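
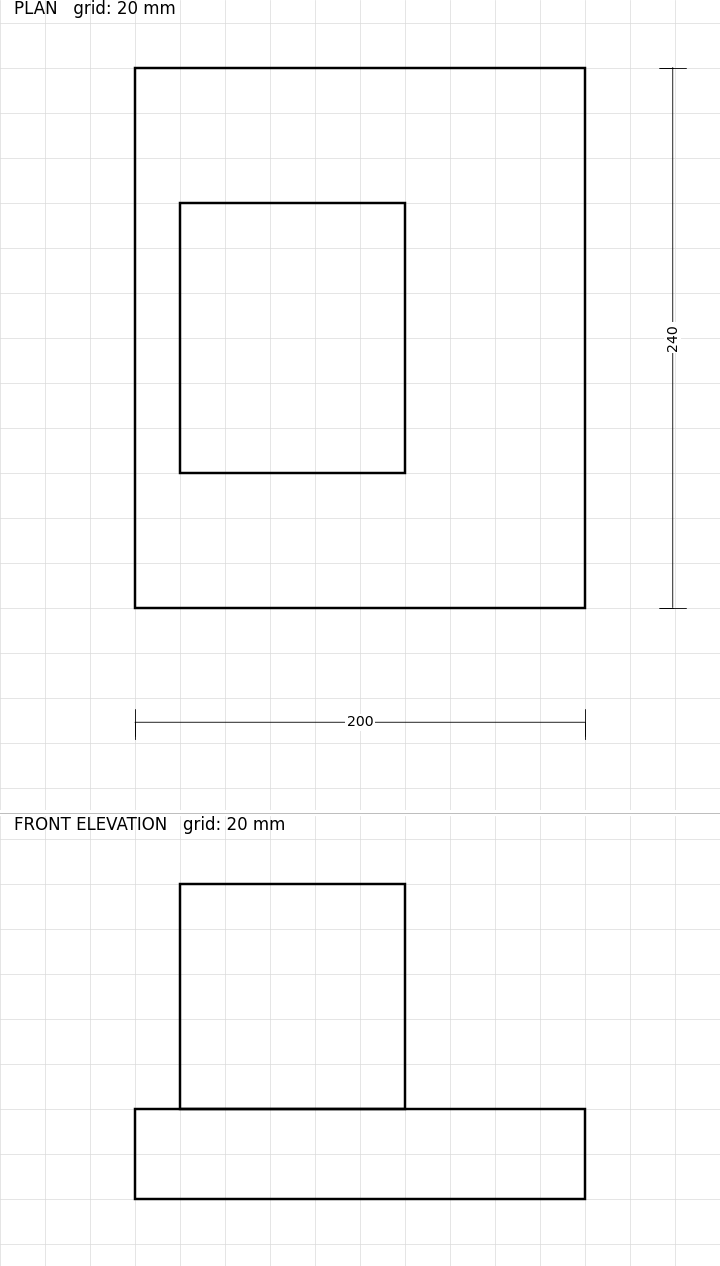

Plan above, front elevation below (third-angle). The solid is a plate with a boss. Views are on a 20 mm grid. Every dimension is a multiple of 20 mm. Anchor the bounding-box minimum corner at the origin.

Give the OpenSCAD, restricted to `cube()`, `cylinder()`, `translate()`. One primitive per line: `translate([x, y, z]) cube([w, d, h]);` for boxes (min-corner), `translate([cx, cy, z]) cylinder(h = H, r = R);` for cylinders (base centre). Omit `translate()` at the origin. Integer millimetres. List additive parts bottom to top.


cube([200, 240, 40]);
translate([20, 60, 40]) cube([100, 120, 100]);


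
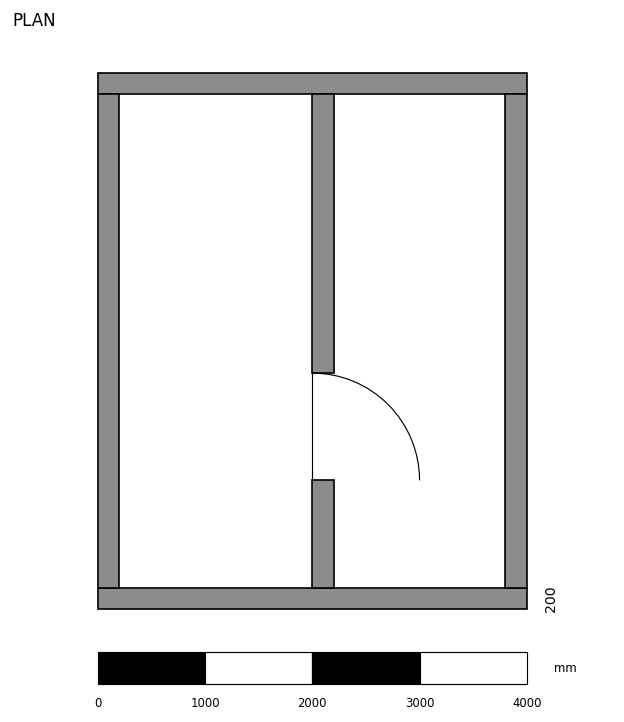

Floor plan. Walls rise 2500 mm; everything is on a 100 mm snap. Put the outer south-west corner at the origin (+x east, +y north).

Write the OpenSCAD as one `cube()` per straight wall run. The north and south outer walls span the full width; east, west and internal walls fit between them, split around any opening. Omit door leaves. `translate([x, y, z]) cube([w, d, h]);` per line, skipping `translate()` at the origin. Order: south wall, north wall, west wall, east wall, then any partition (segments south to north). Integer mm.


cube([4000, 200, 2500]);
translate([0, 4800, 0]) cube([4000, 200, 2500]);
translate([0, 200, 0]) cube([200, 4600, 2500]);
translate([3800, 200, 0]) cube([200, 4600, 2500]);
translate([2000, 200, 0]) cube([200, 1000, 2500]);
translate([2000, 2200, 0]) cube([200, 2600, 2500]);


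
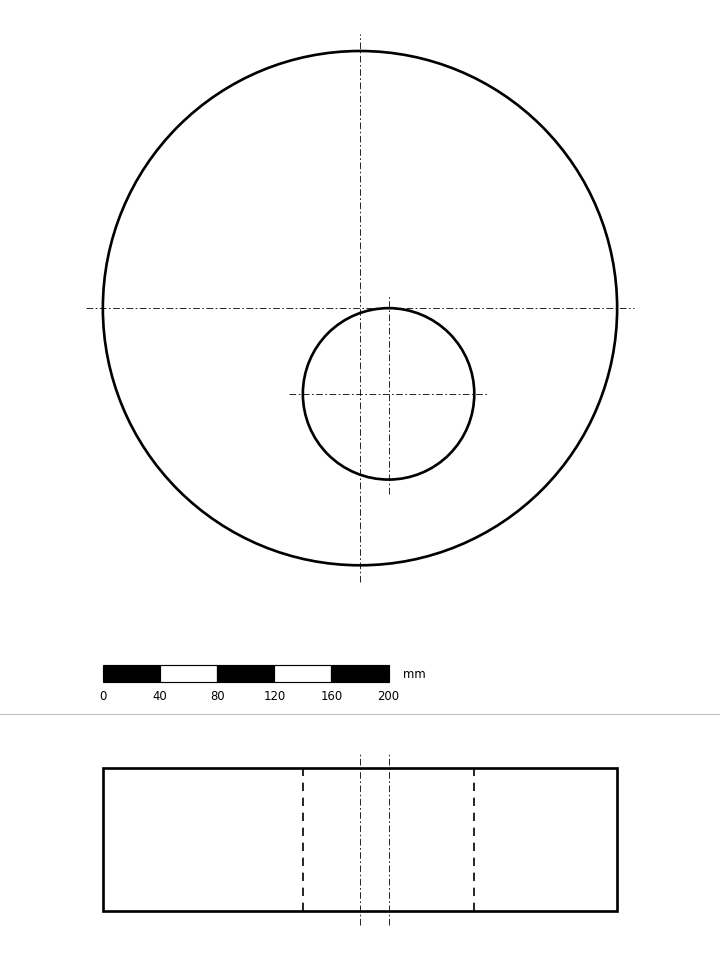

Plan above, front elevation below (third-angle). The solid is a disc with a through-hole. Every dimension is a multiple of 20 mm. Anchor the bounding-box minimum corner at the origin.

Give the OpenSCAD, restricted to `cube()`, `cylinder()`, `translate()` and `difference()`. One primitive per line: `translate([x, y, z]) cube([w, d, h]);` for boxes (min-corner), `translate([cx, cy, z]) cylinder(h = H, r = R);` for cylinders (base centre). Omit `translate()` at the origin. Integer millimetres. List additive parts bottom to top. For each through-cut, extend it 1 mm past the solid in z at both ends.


difference() {
  translate([180, 180, 0]) cylinder(h = 100, r = 180);
  translate([200, 120, -1]) cylinder(h = 102, r = 60);
}


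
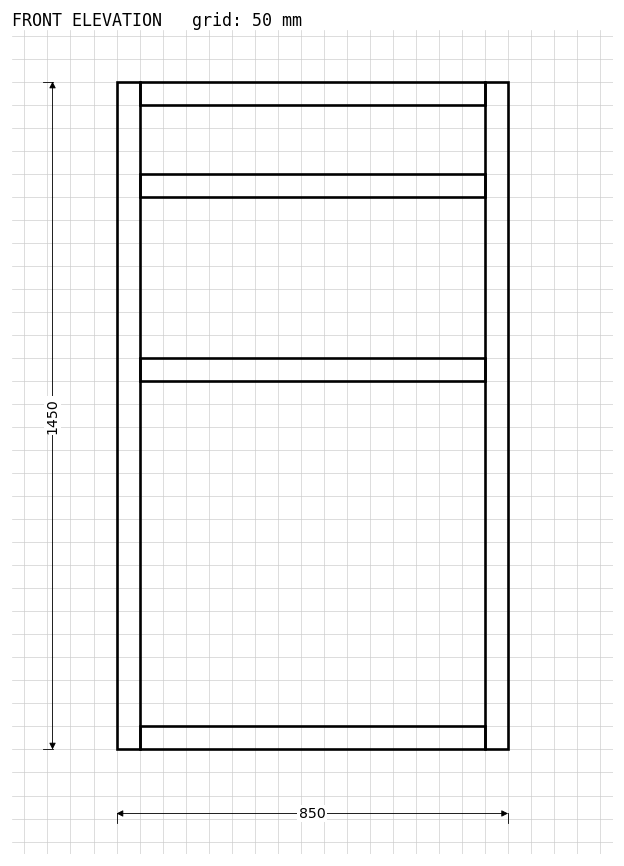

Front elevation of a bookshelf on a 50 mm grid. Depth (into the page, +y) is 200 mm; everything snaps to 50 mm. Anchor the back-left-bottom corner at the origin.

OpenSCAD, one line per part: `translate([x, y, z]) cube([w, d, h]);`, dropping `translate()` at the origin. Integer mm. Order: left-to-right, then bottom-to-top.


cube([50, 200, 1450]);
translate([50, 0, 0]) cube([750, 200, 50]);
translate([50, 0, 800]) cube([750, 200, 50]);
translate([50, 0, 1200]) cube([750, 200, 50]);
translate([50, 0, 1400]) cube([750, 200, 50]);
translate([800, 0, 0]) cube([50, 200, 1450]);


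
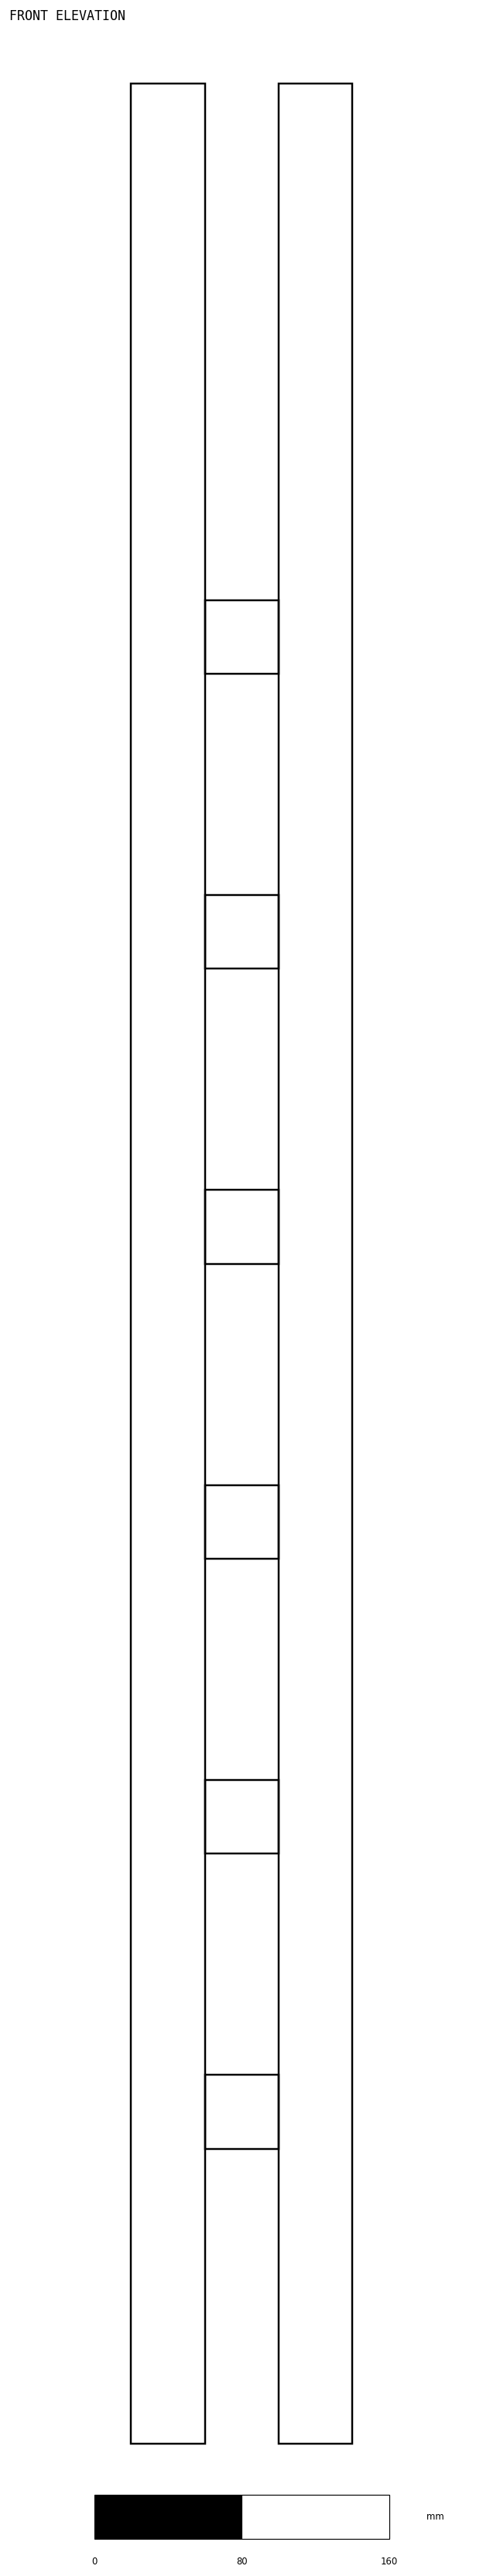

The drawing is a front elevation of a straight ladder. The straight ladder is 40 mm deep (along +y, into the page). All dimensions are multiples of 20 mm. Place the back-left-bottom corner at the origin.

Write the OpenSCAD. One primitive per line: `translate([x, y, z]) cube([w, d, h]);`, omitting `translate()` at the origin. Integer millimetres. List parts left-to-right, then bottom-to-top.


cube([40, 40, 1280]);
translate([40, 0, 160]) cube([40, 40, 40]);
translate([40, 0, 320]) cube([40, 40, 40]);
translate([40, 0, 480]) cube([40, 40, 40]);
translate([40, 0, 640]) cube([40, 40, 40]);
translate([40, 0, 800]) cube([40, 40, 40]);
translate([40, 0, 960]) cube([40, 40, 40]);
translate([80, 0, 0]) cube([40, 40, 1280]);


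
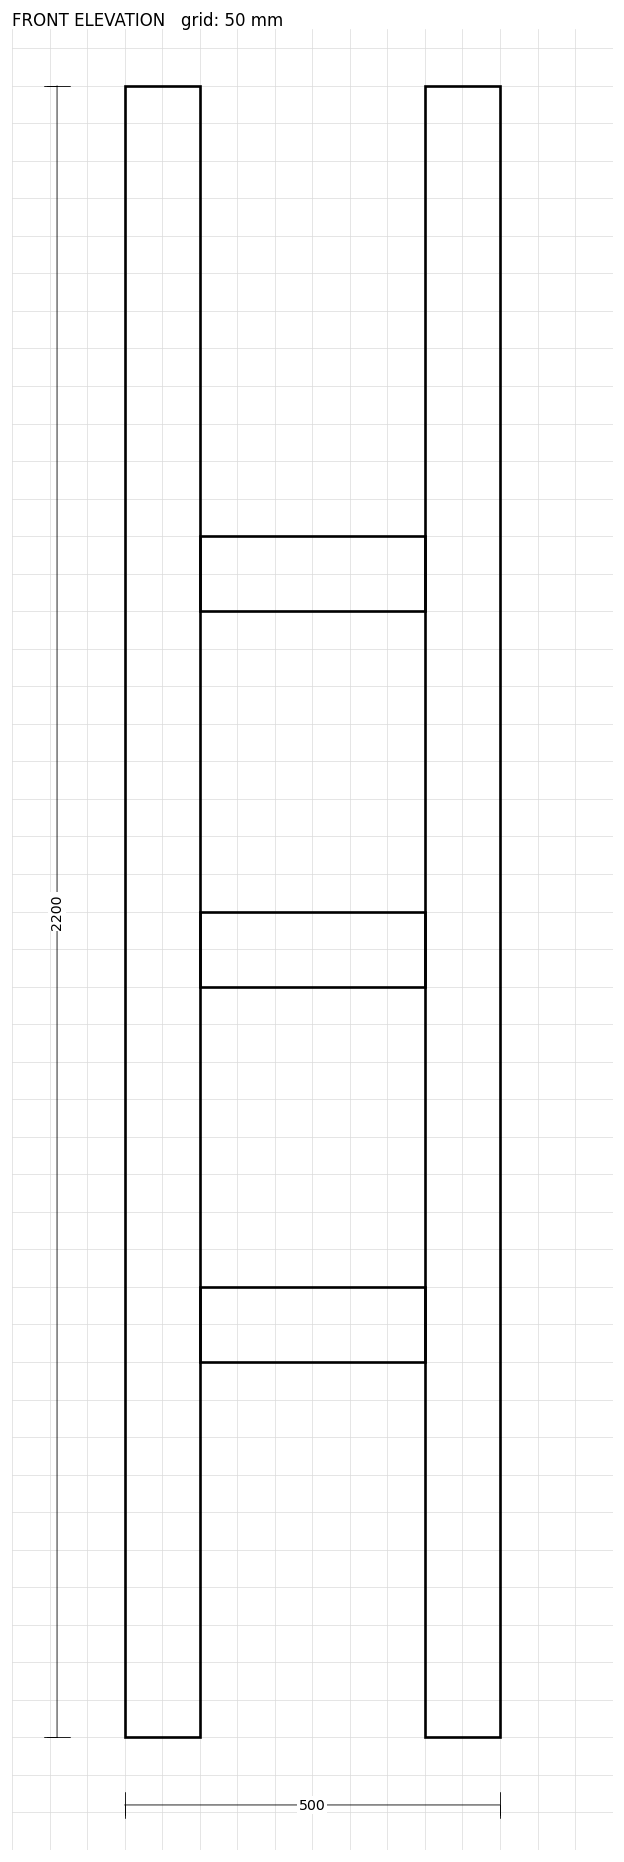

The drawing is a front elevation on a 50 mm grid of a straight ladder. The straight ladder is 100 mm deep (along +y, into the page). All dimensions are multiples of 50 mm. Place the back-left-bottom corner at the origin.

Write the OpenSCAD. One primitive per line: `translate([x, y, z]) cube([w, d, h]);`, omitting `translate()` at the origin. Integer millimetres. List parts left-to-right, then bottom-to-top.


cube([100, 100, 2200]);
translate([100, 0, 500]) cube([300, 100, 100]);
translate([100, 0, 1000]) cube([300, 100, 100]);
translate([100, 0, 1500]) cube([300, 100, 100]);
translate([400, 0, 0]) cube([100, 100, 2200]);


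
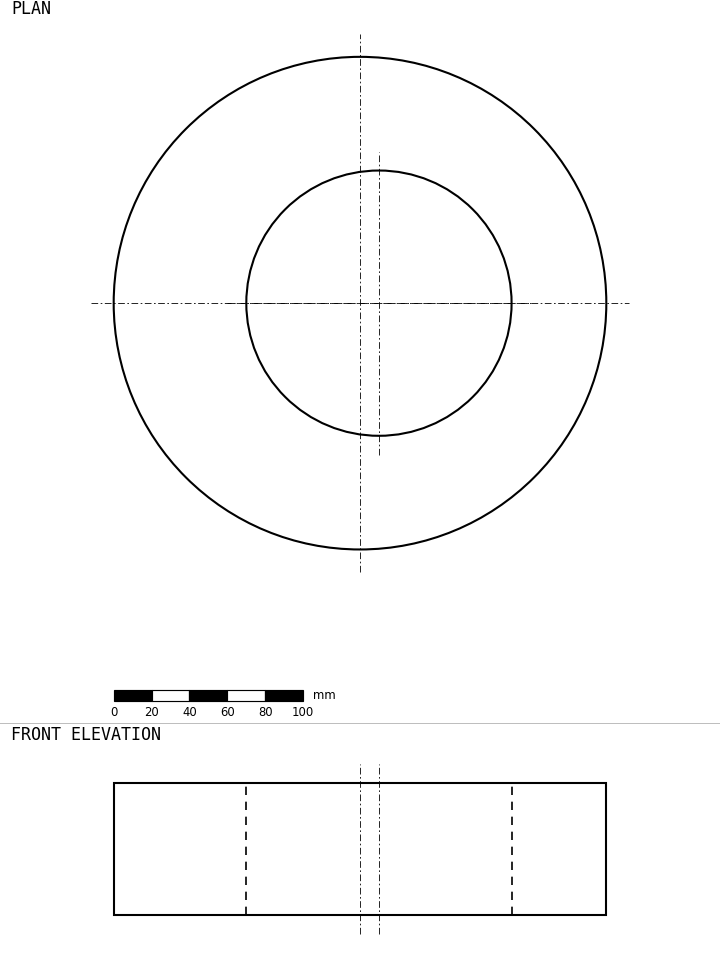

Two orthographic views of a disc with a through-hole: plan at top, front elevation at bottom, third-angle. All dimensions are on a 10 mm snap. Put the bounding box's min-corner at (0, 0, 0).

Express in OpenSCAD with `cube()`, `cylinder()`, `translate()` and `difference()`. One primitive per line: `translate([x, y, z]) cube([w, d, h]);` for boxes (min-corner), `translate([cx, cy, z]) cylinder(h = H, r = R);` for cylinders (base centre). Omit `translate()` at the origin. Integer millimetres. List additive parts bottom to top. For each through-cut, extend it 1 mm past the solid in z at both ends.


difference() {
  translate([130, 130, 0]) cylinder(h = 70, r = 130);
  translate([140, 130, -1]) cylinder(h = 72, r = 70);
}


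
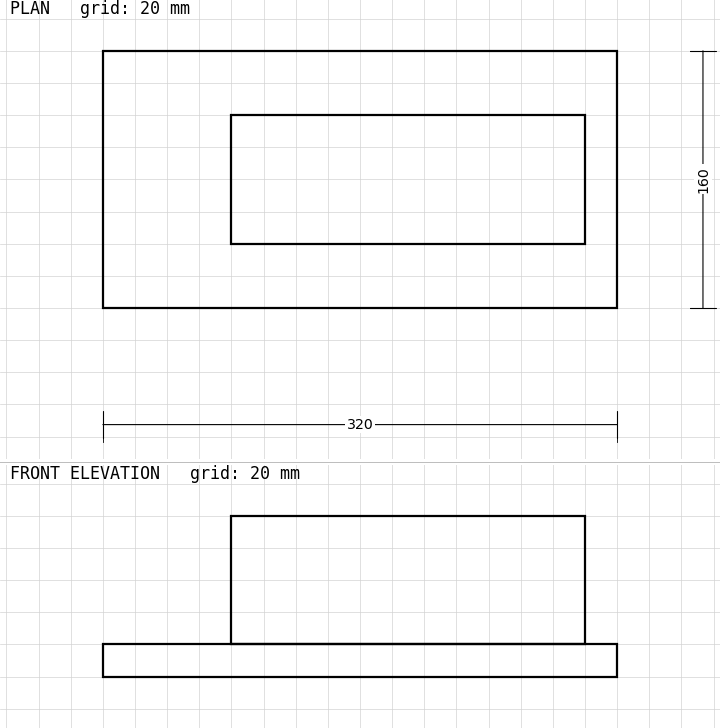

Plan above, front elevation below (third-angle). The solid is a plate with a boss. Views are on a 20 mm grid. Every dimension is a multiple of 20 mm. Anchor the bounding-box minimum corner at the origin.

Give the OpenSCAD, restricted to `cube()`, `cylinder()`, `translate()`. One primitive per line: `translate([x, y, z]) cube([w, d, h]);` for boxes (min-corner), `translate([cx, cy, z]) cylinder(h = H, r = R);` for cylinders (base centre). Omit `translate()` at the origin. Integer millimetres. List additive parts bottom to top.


cube([320, 160, 20]);
translate([80, 40, 20]) cube([220, 80, 80]);


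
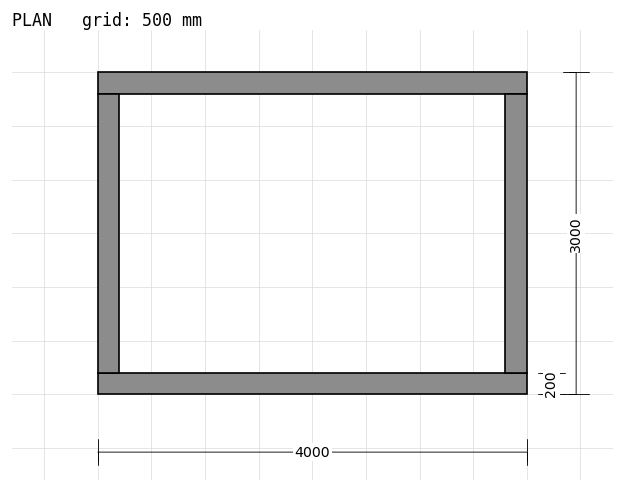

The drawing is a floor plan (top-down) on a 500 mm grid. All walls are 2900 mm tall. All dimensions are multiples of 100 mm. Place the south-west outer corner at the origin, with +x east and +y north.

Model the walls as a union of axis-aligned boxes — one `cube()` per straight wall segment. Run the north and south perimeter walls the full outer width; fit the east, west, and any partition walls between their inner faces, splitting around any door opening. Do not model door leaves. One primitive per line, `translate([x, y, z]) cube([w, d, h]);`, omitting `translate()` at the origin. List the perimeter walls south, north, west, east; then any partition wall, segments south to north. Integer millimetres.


cube([4000, 200, 2900]);
translate([0, 2800, 0]) cube([4000, 200, 2900]);
translate([0, 200, 0]) cube([200, 2600, 2900]);
translate([3800, 200, 0]) cube([200, 2600, 2900]);


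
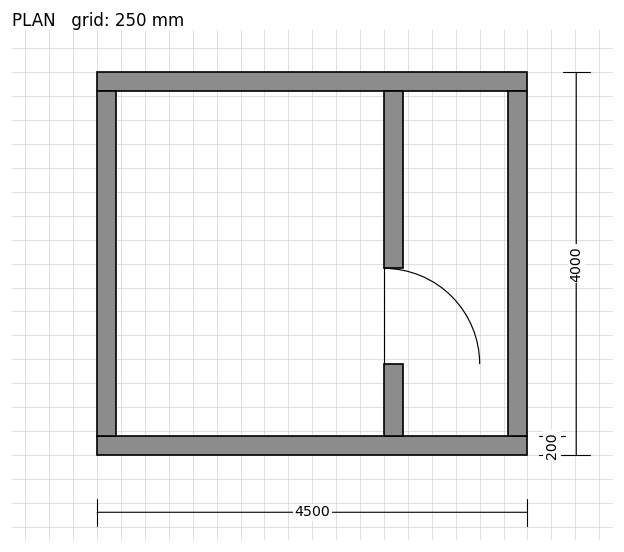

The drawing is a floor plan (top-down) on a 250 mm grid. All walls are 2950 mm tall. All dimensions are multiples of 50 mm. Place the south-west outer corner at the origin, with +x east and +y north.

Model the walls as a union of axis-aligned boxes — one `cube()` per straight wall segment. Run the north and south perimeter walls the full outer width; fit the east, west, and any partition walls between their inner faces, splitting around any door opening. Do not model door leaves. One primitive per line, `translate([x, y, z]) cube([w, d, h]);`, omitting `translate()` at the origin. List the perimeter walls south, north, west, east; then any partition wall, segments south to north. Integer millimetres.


cube([4500, 200, 2950]);
translate([0, 3800, 0]) cube([4500, 200, 2950]);
translate([0, 200, 0]) cube([200, 3600, 2950]);
translate([4300, 200, 0]) cube([200, 3600, 2950]);
translate([3000, 200, 0]) cube([200, 750, 2950]);
translate([3000, 1950, 0]) cube([200, 1850, 2950]);


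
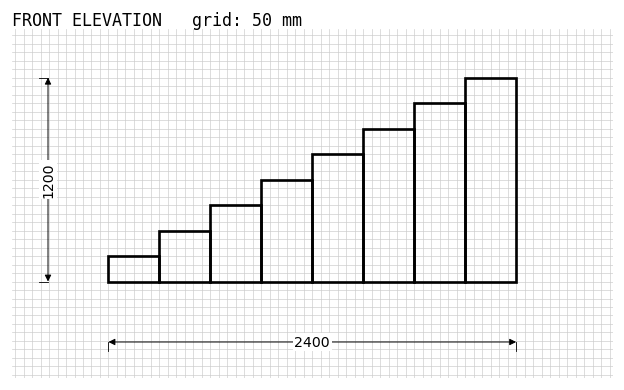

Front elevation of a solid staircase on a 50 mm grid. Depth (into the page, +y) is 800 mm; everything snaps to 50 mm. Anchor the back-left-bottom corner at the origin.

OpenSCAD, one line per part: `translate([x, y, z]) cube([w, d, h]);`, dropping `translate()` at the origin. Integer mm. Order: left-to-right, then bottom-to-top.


cube([300, 800, 150]);
translate([300, 0, 0]) cube([300, 800, 300]);
translate([600, 0, 0]) cube([300, 800, 450]);
translate([900, 0, 0]) cube([300, 800, 600]);
translate([1200, 0, 0]) cube([300, 800, 750]);
translate([1500, 0, 0]) cube([300, 800, 900]);
translate([1800, 0, 0]) cube([300, 800, 1050]);
translate([2100, 0, 0]) cube([300, 800, 1200]);


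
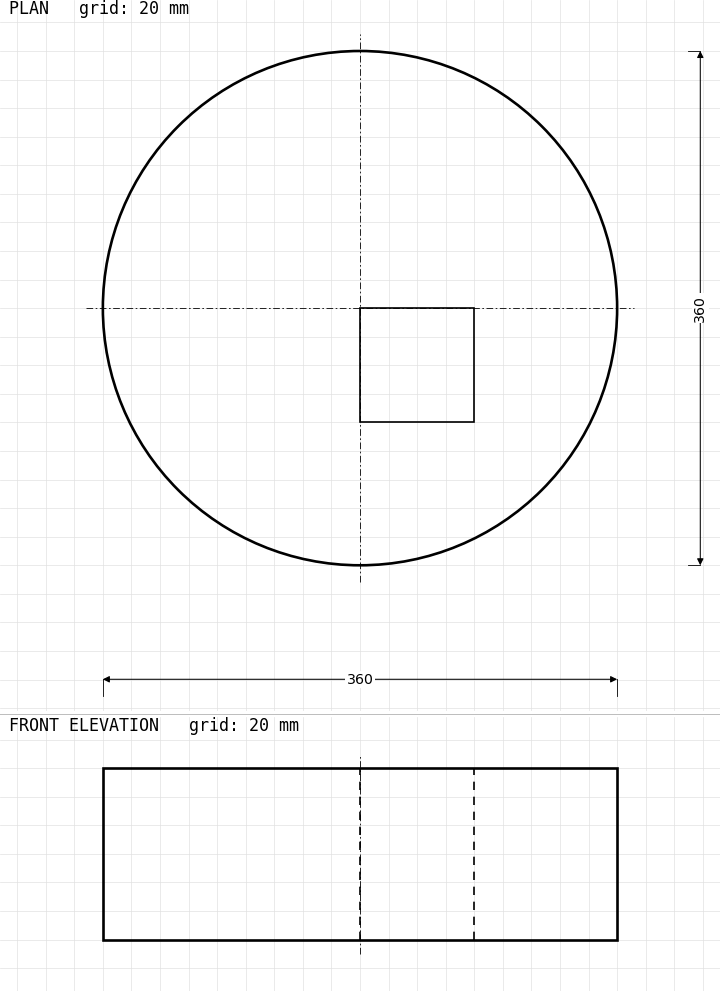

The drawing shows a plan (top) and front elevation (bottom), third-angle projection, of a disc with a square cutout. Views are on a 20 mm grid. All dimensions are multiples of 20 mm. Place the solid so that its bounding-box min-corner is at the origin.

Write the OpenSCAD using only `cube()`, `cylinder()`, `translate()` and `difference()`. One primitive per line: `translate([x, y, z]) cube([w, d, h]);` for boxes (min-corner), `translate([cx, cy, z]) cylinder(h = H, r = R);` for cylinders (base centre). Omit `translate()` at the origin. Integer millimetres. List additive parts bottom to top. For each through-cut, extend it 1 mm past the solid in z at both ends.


difference() {
  translate([180, 180, 0]) cylinder(h = 120, r = 180);
  translate([180, 100, -1]) cube([80, 80, 122]);
}


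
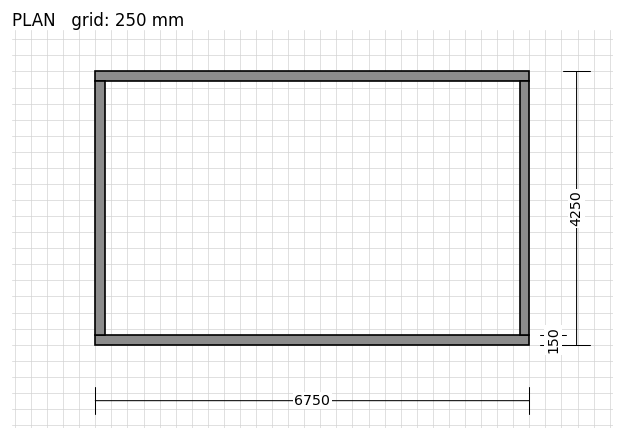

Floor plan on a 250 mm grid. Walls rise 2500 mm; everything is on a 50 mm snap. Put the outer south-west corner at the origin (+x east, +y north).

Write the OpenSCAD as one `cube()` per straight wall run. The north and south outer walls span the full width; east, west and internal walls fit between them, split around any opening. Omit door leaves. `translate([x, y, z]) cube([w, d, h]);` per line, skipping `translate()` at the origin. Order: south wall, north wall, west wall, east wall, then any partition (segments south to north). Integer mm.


cube([6750, 150, 2500]);
translate([0, 4100, 0]) cube([6750, 150, 2500]);
translate([0, 150, 0]) cube([150, 3950, 2500]);
translate([6600, 150, 0]) cube([150, 3950, 2500]);


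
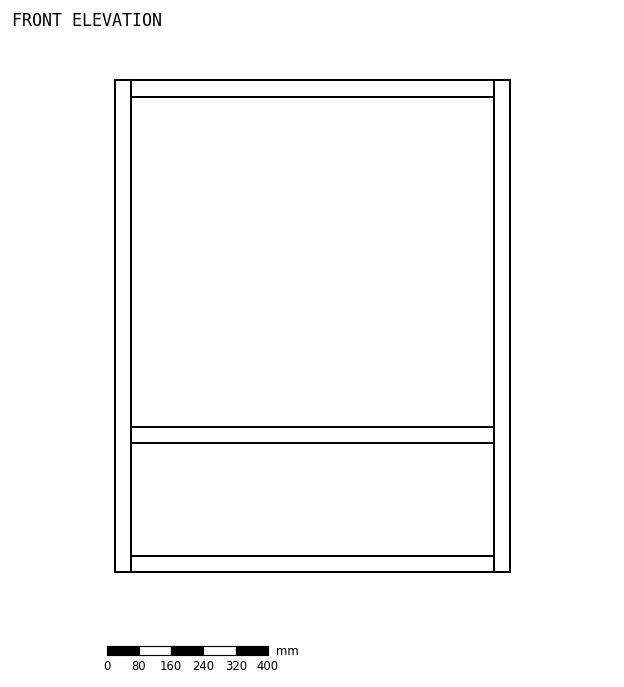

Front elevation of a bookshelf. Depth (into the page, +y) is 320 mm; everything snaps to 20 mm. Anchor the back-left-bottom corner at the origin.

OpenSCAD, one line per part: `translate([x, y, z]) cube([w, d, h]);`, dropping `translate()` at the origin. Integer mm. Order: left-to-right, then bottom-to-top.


cube([40, 320, 1220]);
translate([40, 0, 0]) cube([900, 320, 40]);
translate([40, 0, 320]) cube([900, 320, 40]);
translate([40, 0, 1180]) cube([900, 320, 40]);
translate([940, 0, 0]) cube([40, 320, 1220]);


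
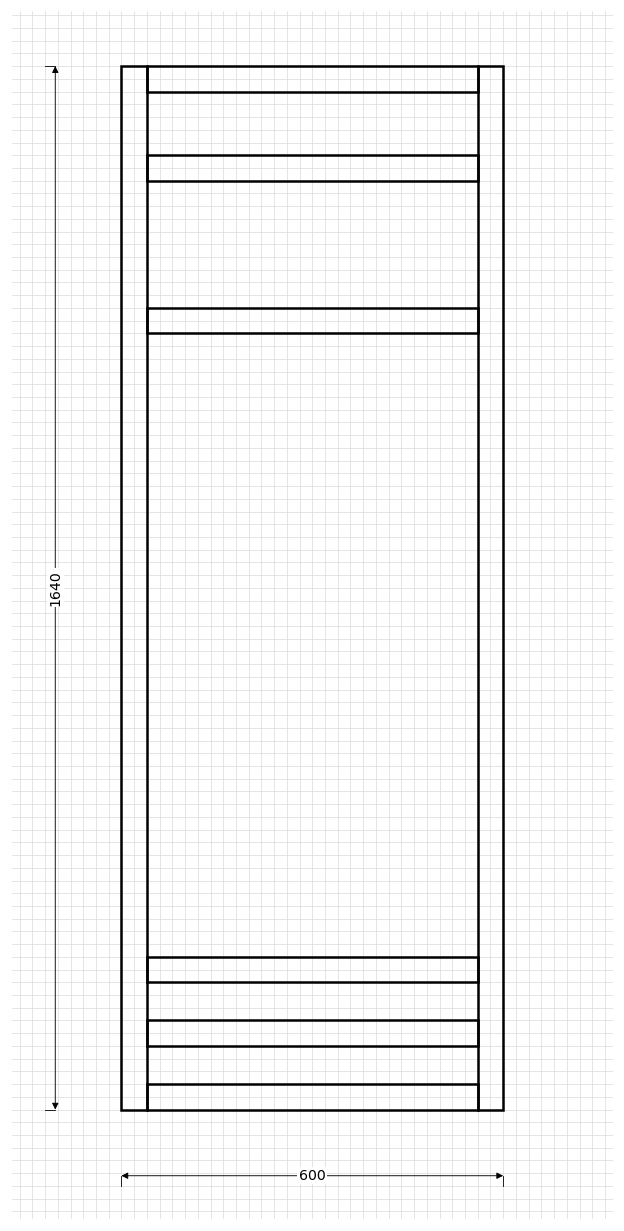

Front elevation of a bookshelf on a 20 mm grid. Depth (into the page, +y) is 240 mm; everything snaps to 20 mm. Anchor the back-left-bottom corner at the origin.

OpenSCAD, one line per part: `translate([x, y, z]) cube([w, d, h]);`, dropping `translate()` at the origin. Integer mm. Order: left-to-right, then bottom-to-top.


cube([40, 240, 1640]);
translate([40, 0, 0]) cube([520, 240, 40]);
translate([40, 0, 100]) cube([520, 240, 40]);
translate([40, 0, 200]) cube([520, 240, 40]);
translate([40, 0, 1220]) cube([520, 240, 40]);
translate([40, 0, 1460]) cube([520, 240, 40]);
translate([40, 0, 1600]) cube([520, 240, 40]);
translate([560, 0, 0]) cube([40, 240, 1640]);


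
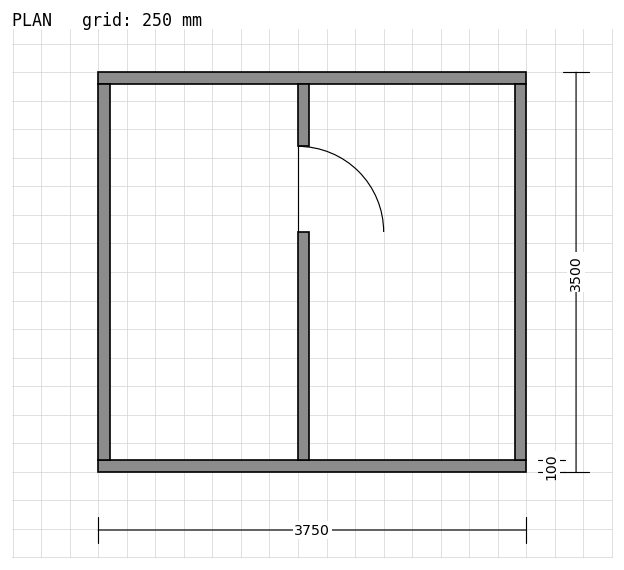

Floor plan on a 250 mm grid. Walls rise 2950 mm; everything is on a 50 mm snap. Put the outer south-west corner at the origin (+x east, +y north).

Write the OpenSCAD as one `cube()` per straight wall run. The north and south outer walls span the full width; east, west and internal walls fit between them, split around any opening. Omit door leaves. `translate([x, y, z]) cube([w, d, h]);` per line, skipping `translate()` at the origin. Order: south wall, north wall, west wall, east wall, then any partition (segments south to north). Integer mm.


cube([3750, 100, 2950]);
translate([0, 3400, 0]) cube([3750, 100, 2950]);
translate([0, 100, 0]) cube([100, 3300, 2950]);
translate([3650, 100, 0]) cube([100, 3300, 2950]);
translate([1750, 100, 0]) cube([100, 2000, 2950]);
translate([1750, 2850, 0]) cube([100, 550, 2950]);


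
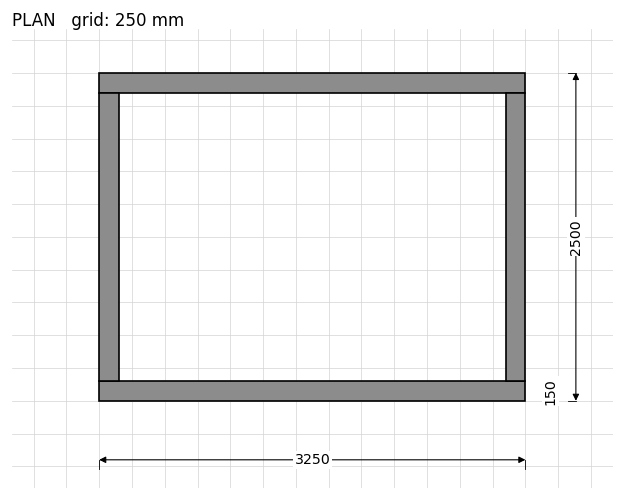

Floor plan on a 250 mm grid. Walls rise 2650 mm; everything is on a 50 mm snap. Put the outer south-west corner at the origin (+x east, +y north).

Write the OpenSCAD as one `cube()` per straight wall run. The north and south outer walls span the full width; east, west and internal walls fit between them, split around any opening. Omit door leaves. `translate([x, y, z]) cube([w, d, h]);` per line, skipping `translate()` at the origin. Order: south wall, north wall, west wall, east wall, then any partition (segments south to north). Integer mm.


cube([3250, 150, 2650]);
translate([0, 2350, 0]) cube([3250, 150, 2650]);
translate([0, 150, 0]) cube([150, 2200, 2650]);
translate([3100, 150, 0]) cube([150, 2200, 2650]);


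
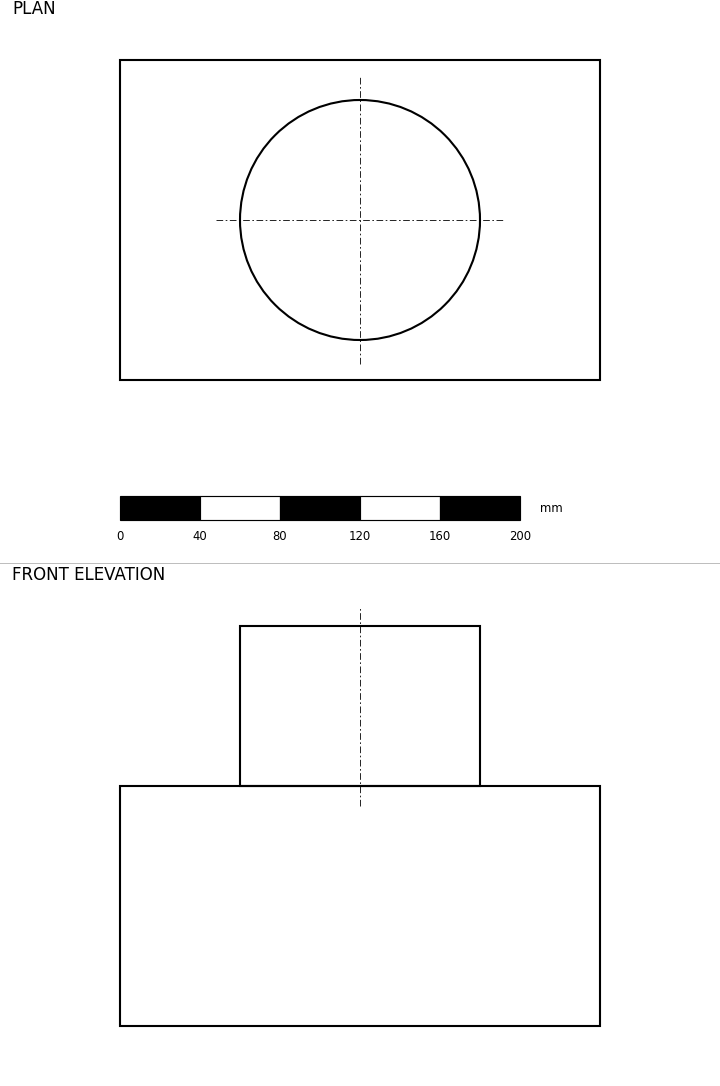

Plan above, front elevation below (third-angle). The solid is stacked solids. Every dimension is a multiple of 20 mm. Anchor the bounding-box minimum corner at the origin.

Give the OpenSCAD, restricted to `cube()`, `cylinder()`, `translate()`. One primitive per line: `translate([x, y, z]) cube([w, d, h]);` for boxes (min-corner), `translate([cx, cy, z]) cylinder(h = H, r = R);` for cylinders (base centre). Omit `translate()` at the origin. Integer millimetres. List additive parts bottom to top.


cube([240, 160, 120]);
translate([120, 80, 120]) cylinder(h = 80, r = 60);


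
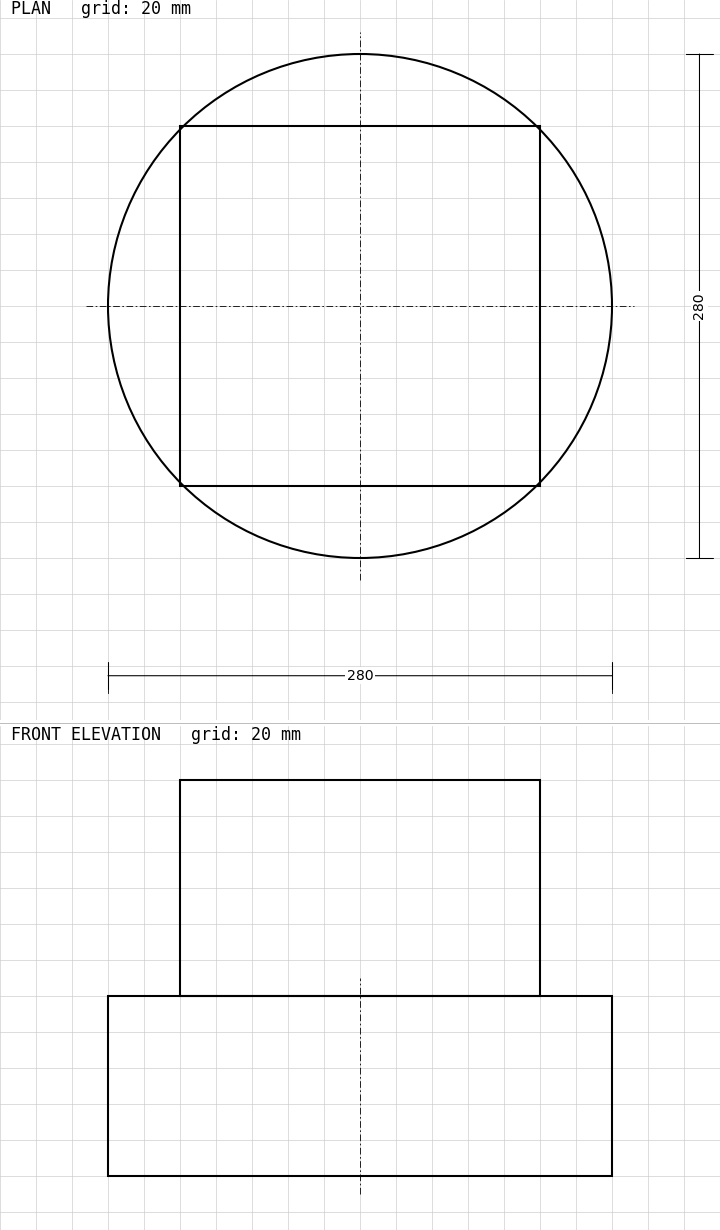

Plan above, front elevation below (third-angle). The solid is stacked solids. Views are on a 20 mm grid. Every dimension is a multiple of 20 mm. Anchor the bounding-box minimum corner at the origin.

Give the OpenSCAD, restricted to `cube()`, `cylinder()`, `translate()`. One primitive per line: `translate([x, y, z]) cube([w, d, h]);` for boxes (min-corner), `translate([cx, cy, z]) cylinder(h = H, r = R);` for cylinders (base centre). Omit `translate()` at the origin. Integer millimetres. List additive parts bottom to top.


translate([140, 140, 0]) cylinder(h = 100, r = 140);
translate([40, 40, 100]) cube([200, 200, 120]);


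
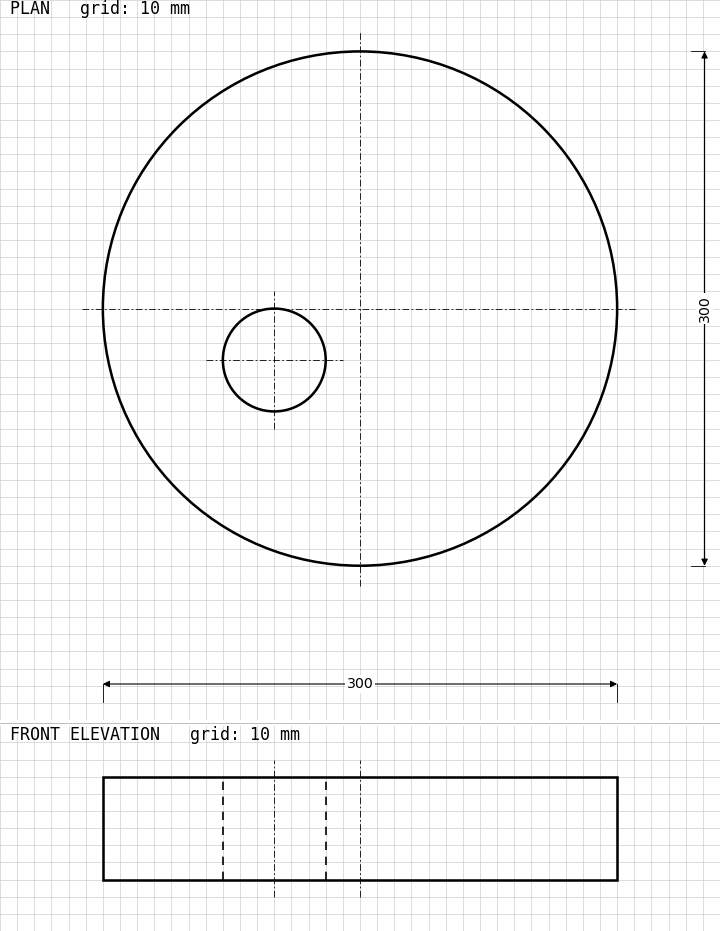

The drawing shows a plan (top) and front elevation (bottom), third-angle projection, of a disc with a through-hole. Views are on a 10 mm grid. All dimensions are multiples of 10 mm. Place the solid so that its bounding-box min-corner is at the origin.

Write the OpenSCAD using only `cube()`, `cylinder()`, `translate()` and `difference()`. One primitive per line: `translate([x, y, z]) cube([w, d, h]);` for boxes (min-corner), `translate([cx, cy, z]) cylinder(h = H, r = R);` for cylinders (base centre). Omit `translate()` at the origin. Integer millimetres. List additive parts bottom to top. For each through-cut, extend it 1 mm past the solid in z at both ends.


difference() {
  translate([150, 150, 0]) cylinder(h = 60, r = 150);
  translate([100, 120, -1]) cylinder(h = 62, r = 30);
}


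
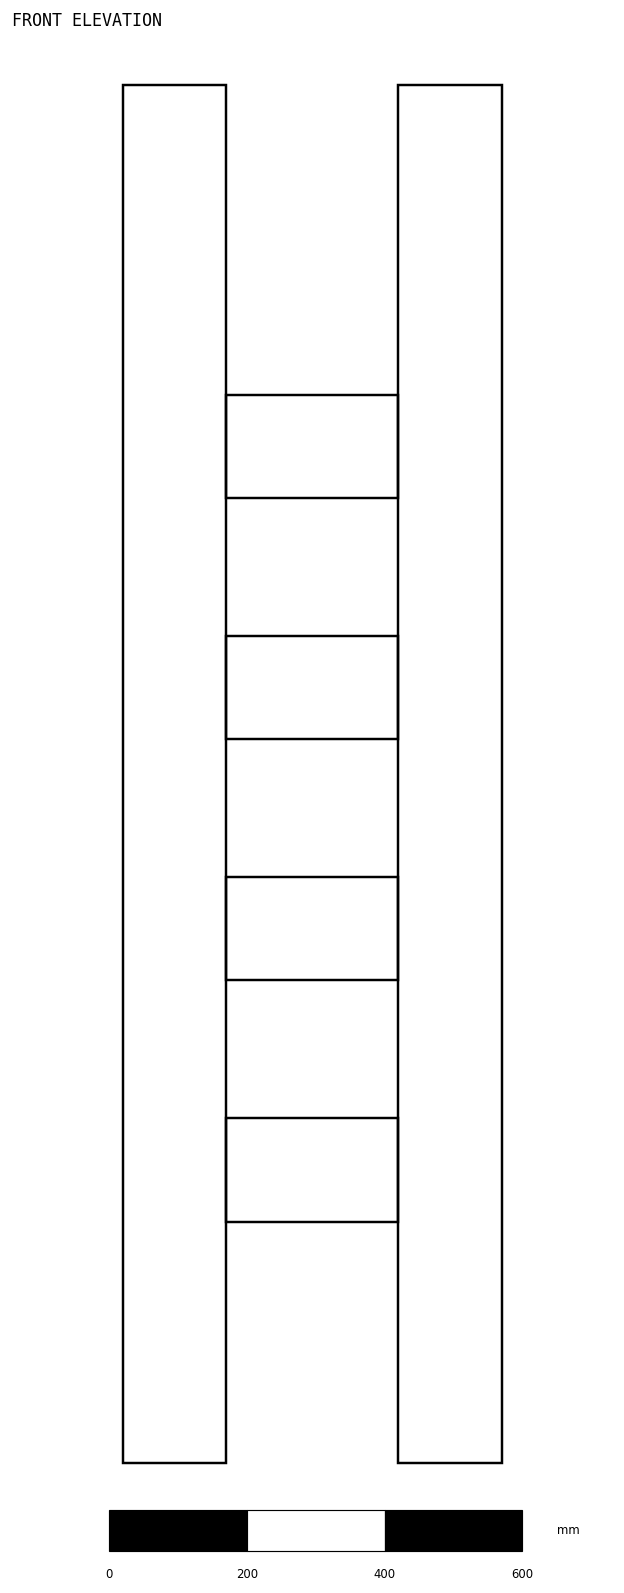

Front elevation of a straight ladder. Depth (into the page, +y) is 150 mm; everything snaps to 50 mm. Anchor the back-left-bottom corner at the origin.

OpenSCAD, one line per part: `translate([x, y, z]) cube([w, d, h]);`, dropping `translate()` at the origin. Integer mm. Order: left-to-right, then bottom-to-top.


cube([150, 150, 2000]);
translate([150, 0, 350]) cube([250, 150, 150]);
translate([150, 0, 700]) cube([250, 150, 150]);
translate([150, 0, 1050]) cube([250, 150, 150]);
translate([150, 0, 1400]) cube([250, 150, 150]);
translate([400, 0, 0]) cube([150, 150, 2000]);


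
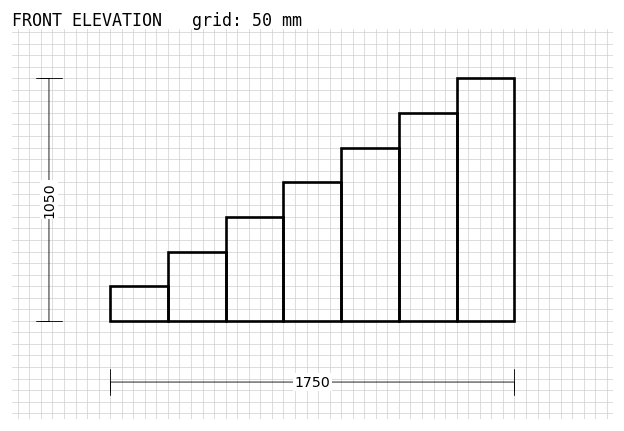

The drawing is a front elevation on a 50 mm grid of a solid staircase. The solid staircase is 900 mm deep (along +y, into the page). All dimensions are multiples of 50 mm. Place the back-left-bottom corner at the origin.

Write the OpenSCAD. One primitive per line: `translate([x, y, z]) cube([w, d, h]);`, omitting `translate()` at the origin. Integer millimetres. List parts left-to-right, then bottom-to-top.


cube([250, 900, 150]);
translate([250, 0, 0]) cube([250, 900, 300]);
translate([500, 0, 0]) cube([250, 900, 450]);
translate([750, 0, 0]) cube([250, 900, 600]);
translate([1000, 0, 0]) cube([250, 900, 750]);
translate([1250, 0, 0]) cube([250, 900, 900]);
translate([1500, 0, 0]) cube([250, 900, 1050]);


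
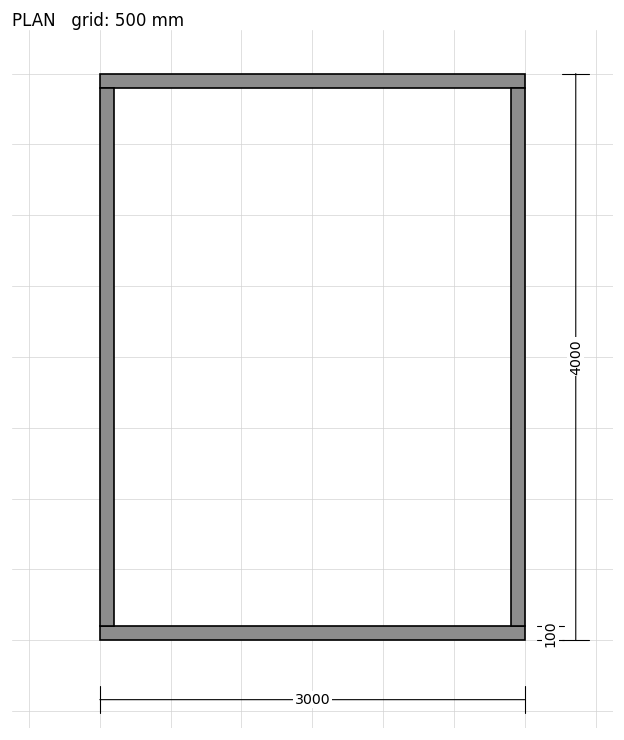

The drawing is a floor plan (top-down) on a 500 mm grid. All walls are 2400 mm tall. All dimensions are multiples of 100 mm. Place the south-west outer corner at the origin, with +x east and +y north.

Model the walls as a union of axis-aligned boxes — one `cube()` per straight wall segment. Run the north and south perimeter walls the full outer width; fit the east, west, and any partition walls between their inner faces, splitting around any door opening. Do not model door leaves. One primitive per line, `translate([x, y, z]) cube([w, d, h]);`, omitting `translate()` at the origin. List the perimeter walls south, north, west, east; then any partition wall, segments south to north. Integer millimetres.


cube([3000, 100, 2400]);
translate([0, 3900, 0]) cube([3000, 100, 2400]);
translate([0, 100, 0]) cube([100, 3800, 2400]);
translate([2900, 100, 0]) cube([100, 3800, 2400]);


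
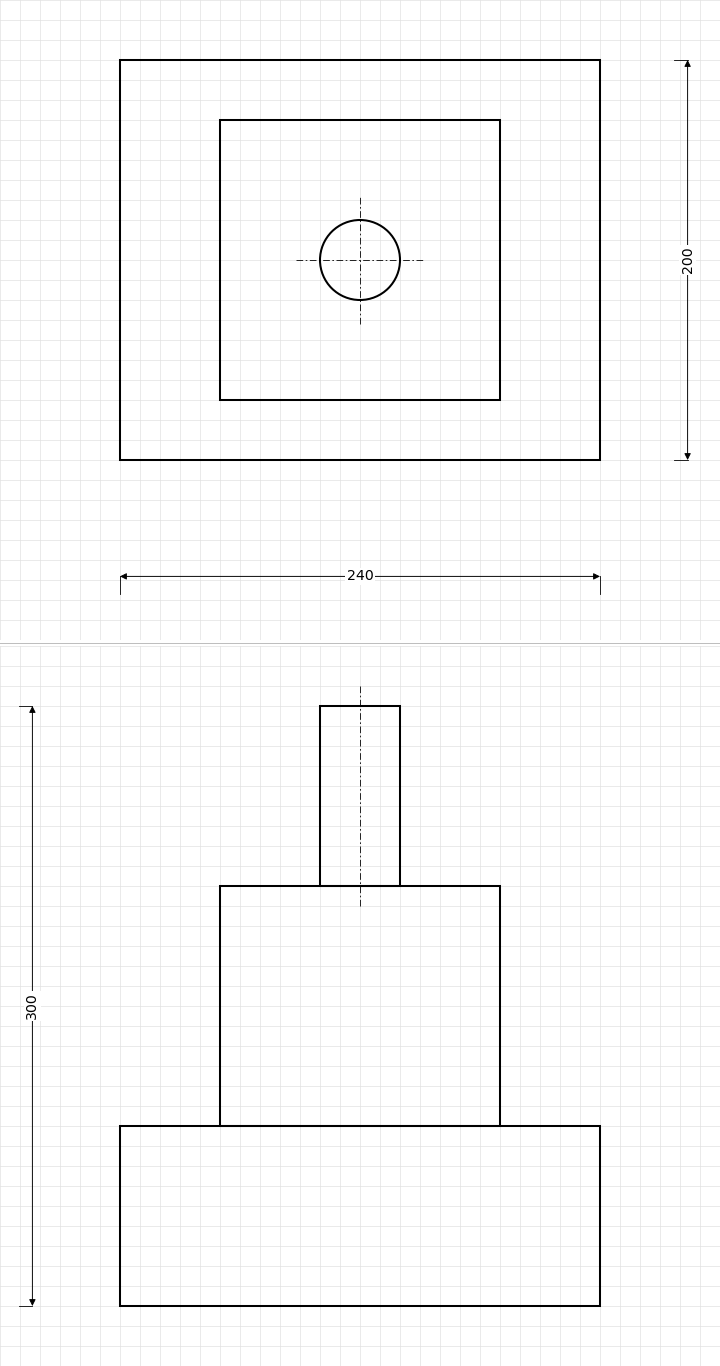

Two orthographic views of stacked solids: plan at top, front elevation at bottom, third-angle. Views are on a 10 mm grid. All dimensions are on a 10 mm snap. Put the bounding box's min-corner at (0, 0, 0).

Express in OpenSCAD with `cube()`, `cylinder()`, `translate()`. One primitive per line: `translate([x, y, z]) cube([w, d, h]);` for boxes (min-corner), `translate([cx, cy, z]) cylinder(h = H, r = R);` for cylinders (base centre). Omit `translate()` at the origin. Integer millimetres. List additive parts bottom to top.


cube([240, 200, 90]);
translate([50, 30, 90]) cube([140, 140, 120]);
translate([120, 100, 210]) cylinder(h = 90, r = 20);


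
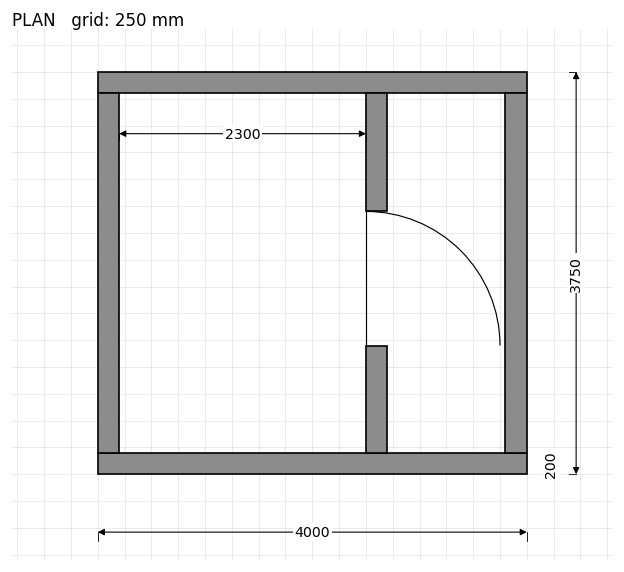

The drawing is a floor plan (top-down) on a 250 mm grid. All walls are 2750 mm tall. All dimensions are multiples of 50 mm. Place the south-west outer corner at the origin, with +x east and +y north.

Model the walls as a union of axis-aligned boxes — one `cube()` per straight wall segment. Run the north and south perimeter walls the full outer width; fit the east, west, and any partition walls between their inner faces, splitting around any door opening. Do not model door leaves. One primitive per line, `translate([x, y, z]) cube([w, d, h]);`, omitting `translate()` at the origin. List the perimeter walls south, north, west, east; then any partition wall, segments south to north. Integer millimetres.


cube([4000, 200, 2750]);
translate([0, 3550, 0]) cube([4000, 200, 2750]);
translate([0, 200, 0]) cube([200, 3350, 2750]);
translate([3800, 200, 0]) cube([200, 3350, 2750]);
translate([2500, 200, 0]) cube([200, 1000, 2750]);
translate([2500, 2450, 0]) cube([200, 1100, 2750]);


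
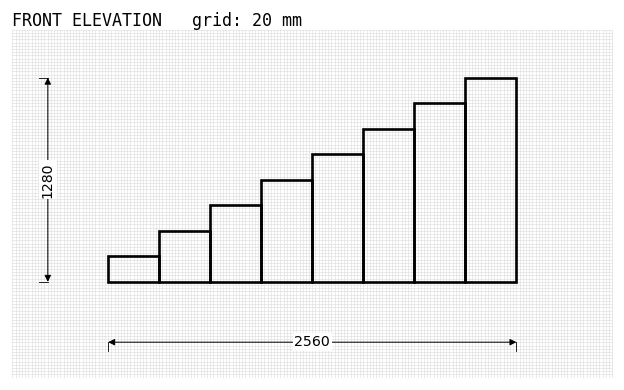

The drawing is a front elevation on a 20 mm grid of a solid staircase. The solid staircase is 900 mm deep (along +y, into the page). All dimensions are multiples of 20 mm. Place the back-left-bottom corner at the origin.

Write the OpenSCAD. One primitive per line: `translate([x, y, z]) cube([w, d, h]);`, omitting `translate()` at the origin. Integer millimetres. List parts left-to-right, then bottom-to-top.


cube([320, 900, 160]);
translate([320, 0, 0]) cube([320, 900, 320]);
translate([640, 0, 0]) cube([320, 900, 480]);
translate([960, 0, 0]) cube([320, 900, 640]);
translate([1280, 0, 0]) cube([320, 900, 800]);
translate([1600, 0, 0]) cube([320, 900, 960]);
translate([1920, 0, 0]) cube([320, 900, 1120]);
translate([2240, 0, 0]) cube([320, 900, 1280]);


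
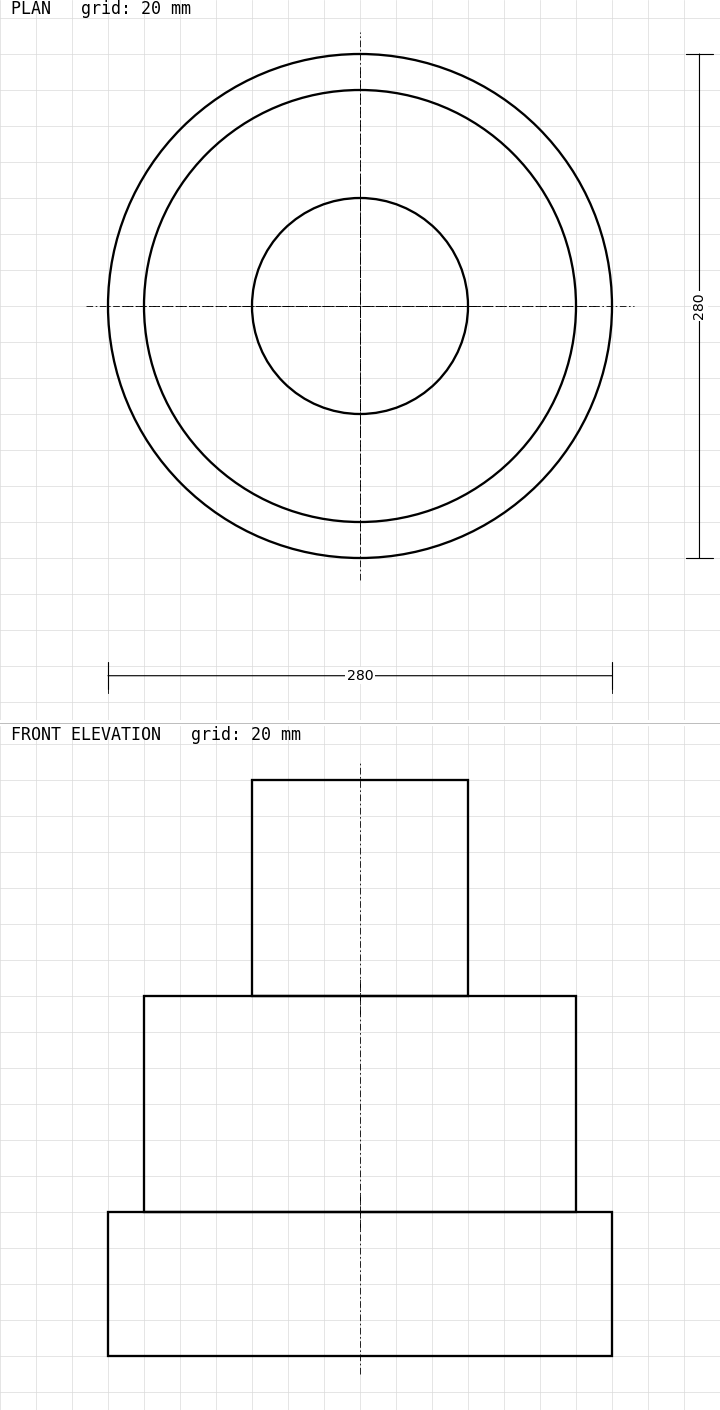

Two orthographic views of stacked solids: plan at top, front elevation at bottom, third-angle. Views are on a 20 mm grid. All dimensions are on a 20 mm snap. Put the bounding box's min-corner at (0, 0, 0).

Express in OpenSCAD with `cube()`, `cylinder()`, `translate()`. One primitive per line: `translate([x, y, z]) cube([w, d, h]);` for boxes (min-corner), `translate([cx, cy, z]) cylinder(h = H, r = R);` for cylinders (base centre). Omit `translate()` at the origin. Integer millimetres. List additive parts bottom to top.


translate([140, 140, 0]) cylinder(h = 80, r = 140);
translate([140, 140, 80]) cylinder(h = 120, r = 120);
translate([140, 140, 200]) cylinder(h = 120, r = 60);


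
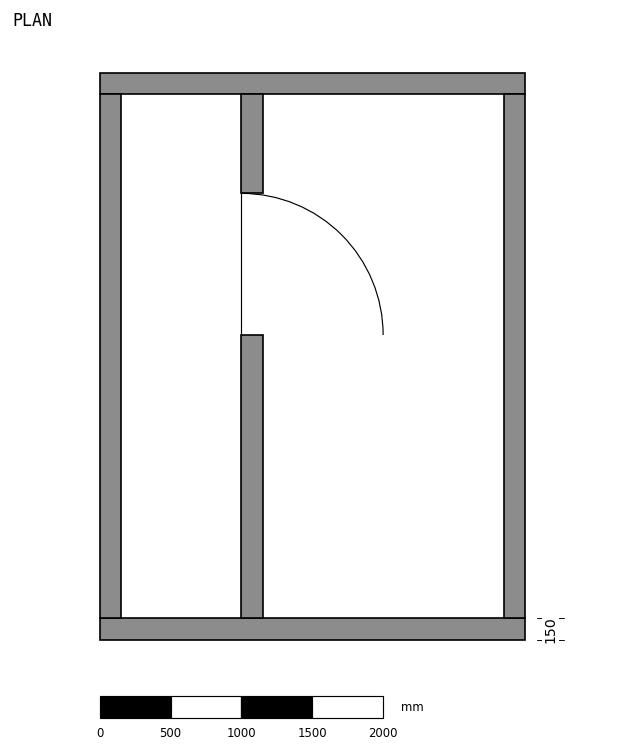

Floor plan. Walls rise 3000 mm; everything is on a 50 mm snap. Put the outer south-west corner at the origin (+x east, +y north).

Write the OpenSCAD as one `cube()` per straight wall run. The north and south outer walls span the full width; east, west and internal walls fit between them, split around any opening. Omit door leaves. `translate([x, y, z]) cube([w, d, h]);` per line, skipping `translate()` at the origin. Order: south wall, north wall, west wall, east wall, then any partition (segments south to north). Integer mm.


cube([3000, 150, 3000]);
translate([0, 3850, 0]) cube([3000, 150, 3000]);
translate([0, 150, 0]) cube([150, 3700, 3000]);
translate([2850, 150, 0]) cube([150, 3700, 3000]);
translate([1000, 150, 0]) cube([150, 2000, 3000]);
translate([1000, 3150, 0]) cube([150, 700, 3000]);


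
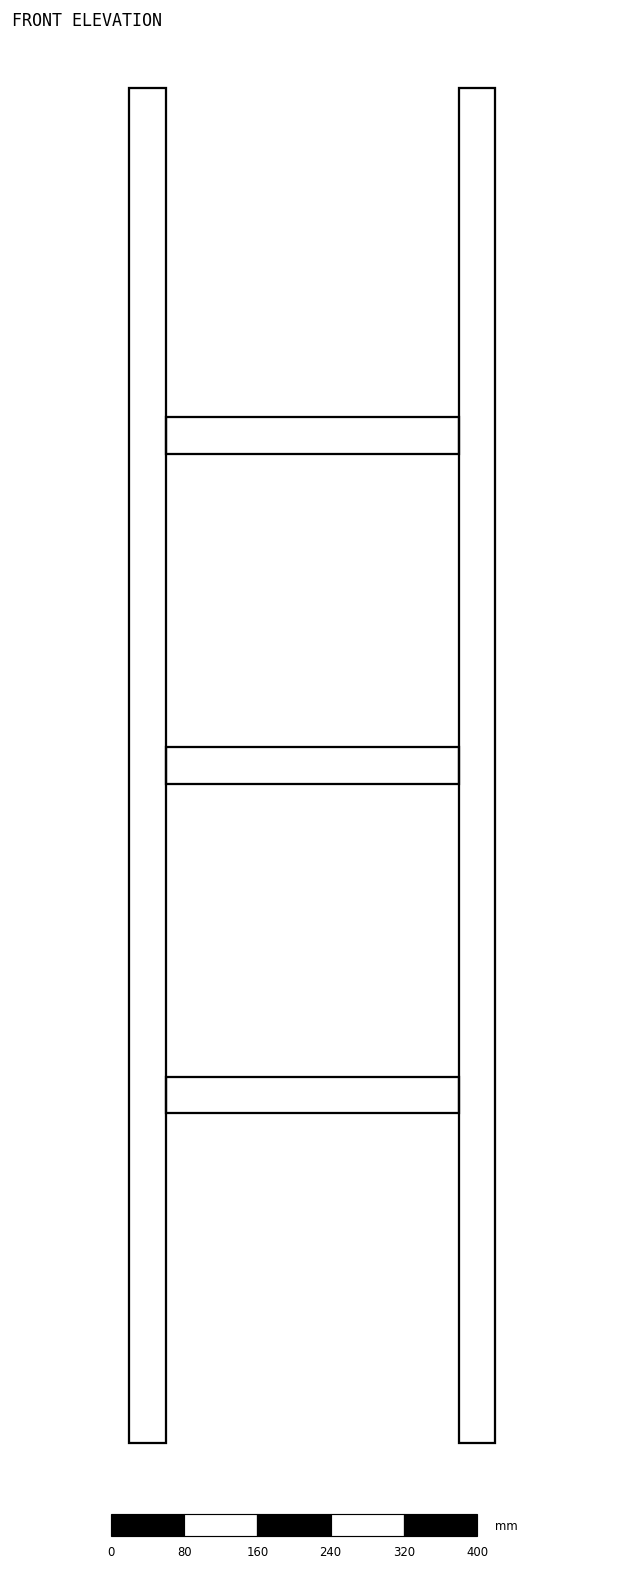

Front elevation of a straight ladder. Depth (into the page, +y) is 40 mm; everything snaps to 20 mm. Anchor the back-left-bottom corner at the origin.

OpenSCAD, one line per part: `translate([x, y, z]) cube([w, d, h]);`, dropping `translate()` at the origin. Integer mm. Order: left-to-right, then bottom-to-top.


cube([40, 40, 1480]);
translate([40, 0, 360]) cube([320, 40, 40]);
translate([40, 0, 720]) cube([320, 40, 40]);
translate([40, 0, 1080]) cube([320, 40, 40]);
translate([360, 0, 0]) cube([40, 40, 1480]);


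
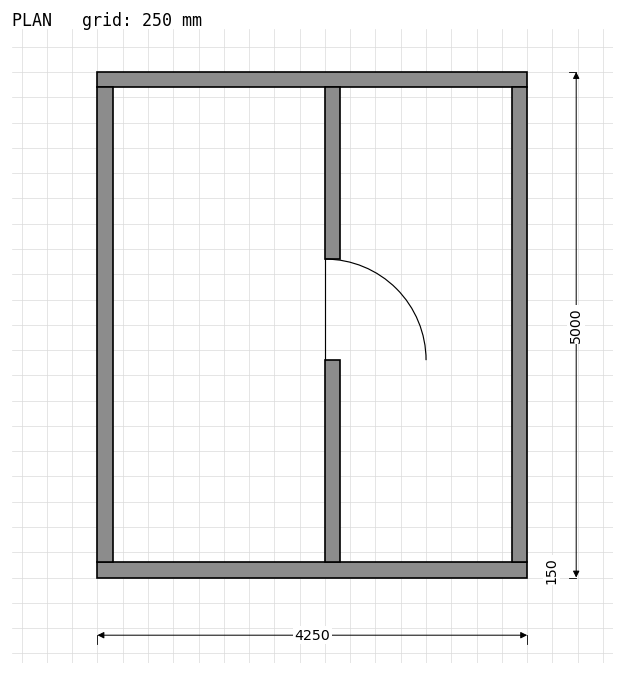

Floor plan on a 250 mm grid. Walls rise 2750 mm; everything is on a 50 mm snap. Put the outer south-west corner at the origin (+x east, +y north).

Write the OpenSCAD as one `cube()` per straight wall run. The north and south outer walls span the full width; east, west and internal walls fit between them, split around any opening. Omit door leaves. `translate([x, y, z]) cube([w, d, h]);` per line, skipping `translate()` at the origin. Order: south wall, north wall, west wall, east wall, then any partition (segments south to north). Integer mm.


cube([4250, 150, 2750]);
translate([0, 4850, 0]) cube([4250, 150, 2750]);
translate([0, 150, 0]) cube([150, 4700, 2750]);
translate([4100, 150, 0]) cube([150, 4700, 2750]);
translate([2250, 150, 0]) cube([150, 2000, 2750]);
translate([2250, 3150, 0]) cube([150, 1700, 2750]);


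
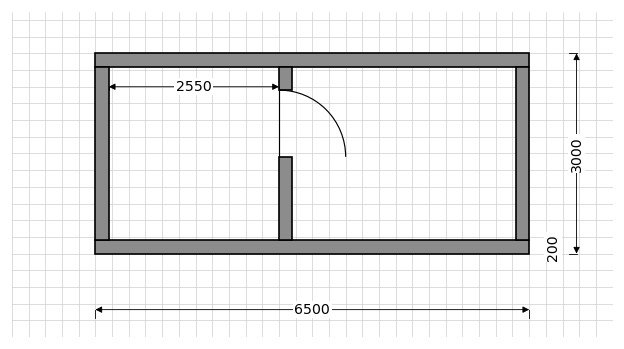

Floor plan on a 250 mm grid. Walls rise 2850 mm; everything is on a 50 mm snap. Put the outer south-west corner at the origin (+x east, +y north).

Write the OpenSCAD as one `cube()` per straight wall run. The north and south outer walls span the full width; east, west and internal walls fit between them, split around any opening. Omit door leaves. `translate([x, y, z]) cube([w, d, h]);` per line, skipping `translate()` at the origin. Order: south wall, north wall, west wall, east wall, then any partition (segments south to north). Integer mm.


cube([6500, 200, 2850]);
translate([0, 2800, 0]) cube([6500, 200, 2850]);
translate([0, 200, 0]) cube([200, 2600, 2850]);
translate([6300, 200, 0]) cube([200, 2600, 2850]);
translate([2750, 200, 0]) cube([200, 1250, 2850]);
translate([2750, 2450, 0]) cube([200, 350, 2850]);


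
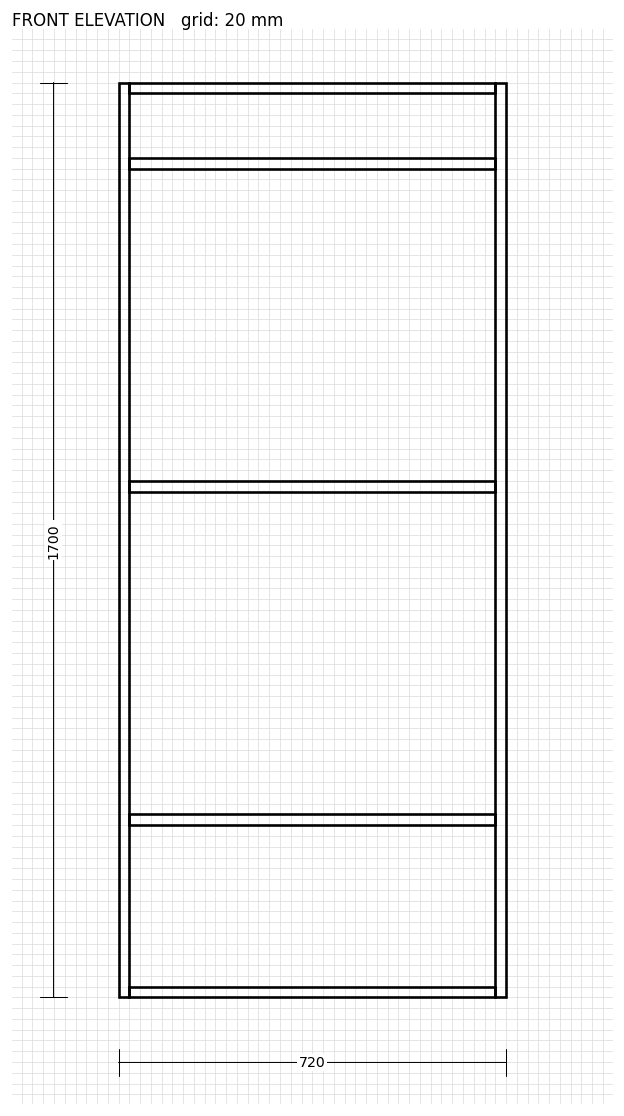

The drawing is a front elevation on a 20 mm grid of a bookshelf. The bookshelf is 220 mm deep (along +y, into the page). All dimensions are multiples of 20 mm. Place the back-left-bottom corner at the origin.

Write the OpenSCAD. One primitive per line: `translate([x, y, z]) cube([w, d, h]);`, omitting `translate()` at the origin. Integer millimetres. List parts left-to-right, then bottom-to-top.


cube([20, 220, 1700]);
translate([20, 0, 0]) cube([680, 220, 20]);
translate([20, 0, 320]) cube([680, 220, 20]);
translate([20, 0, 940]) cube([680, 220, 20]);
translate([20, 0, 1540]) cube([680, 220, 20]);
translate([20, 0, 1680]) cube([680, 220, 20]);
translate([700, 0, 0]) cube([20, 220, 1700]);


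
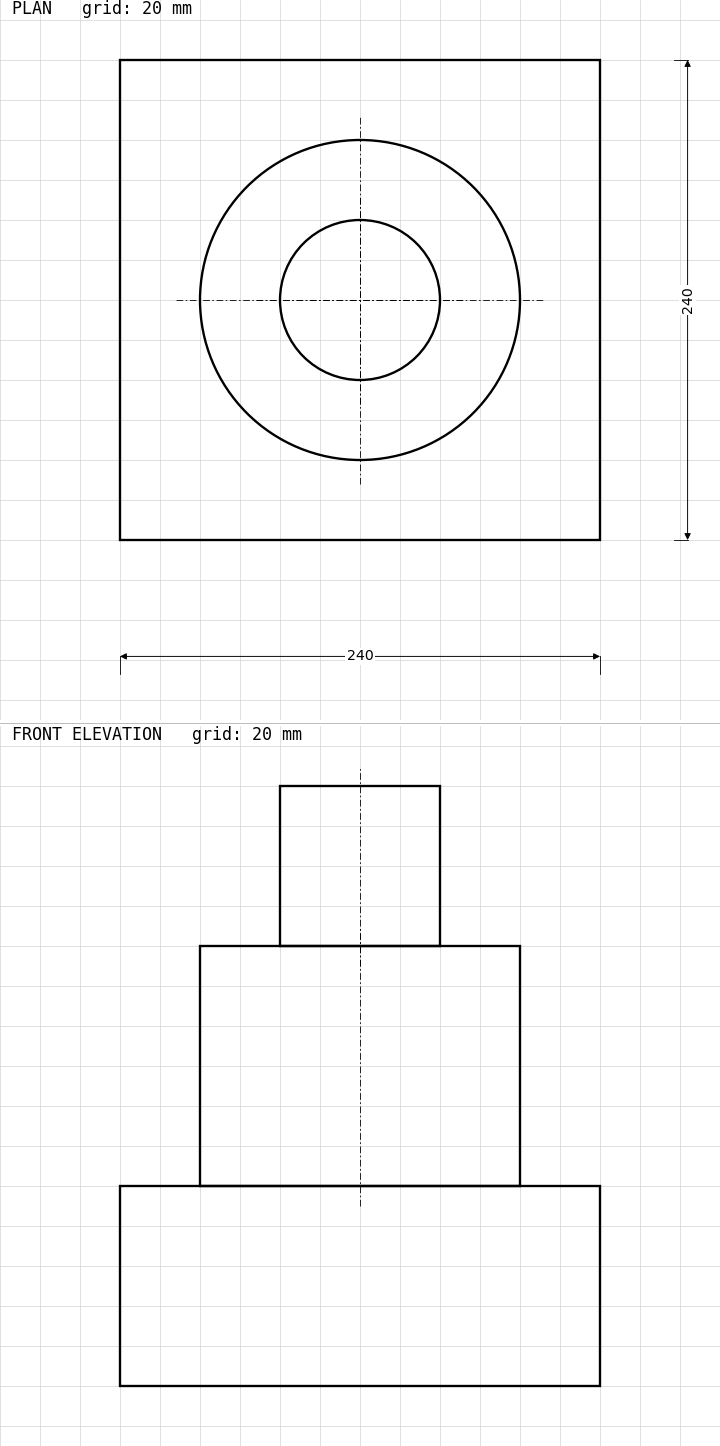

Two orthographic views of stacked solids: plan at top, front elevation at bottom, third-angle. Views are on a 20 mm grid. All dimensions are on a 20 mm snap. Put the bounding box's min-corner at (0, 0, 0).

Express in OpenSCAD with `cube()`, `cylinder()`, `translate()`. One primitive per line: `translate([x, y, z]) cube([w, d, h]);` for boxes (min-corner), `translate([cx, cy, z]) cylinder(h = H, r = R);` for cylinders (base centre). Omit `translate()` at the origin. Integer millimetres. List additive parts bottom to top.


cube([240, 240, 100]);
translate([120, 120, 100]) cylinder(h = 120, r = 80);
translate([120, 120, 220]) cylinder(h = 80, r = 40);


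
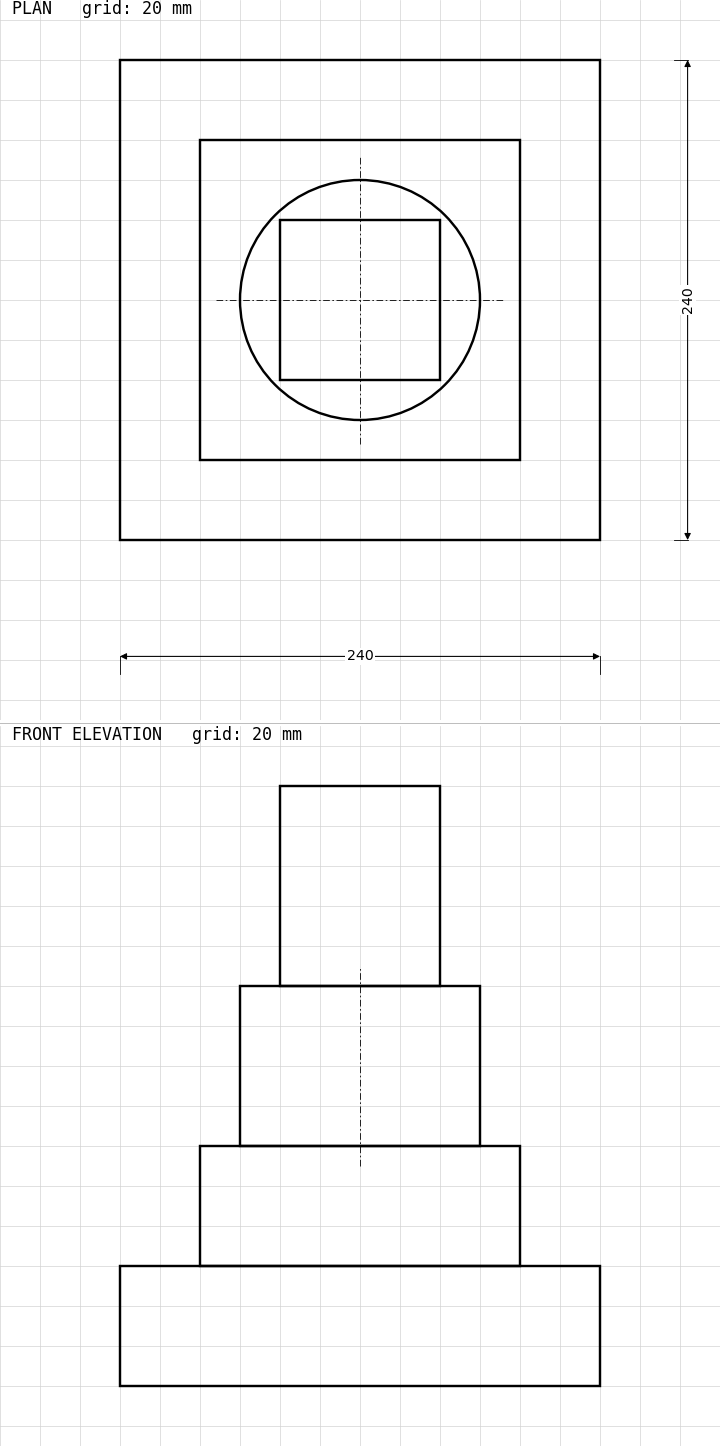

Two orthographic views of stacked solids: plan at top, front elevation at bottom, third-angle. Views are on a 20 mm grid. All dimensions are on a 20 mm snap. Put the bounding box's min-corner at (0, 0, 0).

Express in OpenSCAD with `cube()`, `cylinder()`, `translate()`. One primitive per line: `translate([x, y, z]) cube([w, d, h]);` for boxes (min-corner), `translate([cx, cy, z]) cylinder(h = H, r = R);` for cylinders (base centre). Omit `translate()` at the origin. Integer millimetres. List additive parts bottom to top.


cube([240, 240, 60]);
translate([40, 40, 60]) cube([160, 160, 60]);
translate([120, 120, 120]) cylinder(h = 80, r = 60);
translate([80, 80, 200]) cube([80, 80, 100]);


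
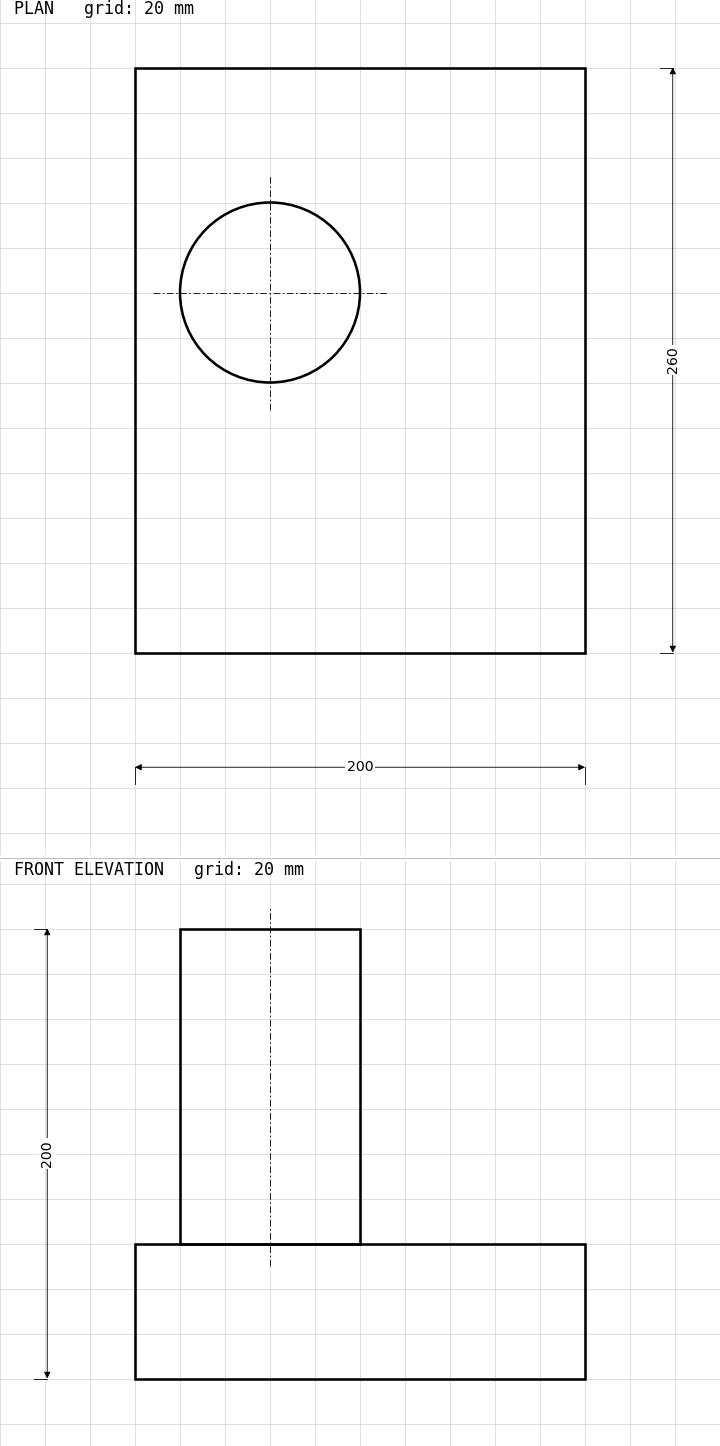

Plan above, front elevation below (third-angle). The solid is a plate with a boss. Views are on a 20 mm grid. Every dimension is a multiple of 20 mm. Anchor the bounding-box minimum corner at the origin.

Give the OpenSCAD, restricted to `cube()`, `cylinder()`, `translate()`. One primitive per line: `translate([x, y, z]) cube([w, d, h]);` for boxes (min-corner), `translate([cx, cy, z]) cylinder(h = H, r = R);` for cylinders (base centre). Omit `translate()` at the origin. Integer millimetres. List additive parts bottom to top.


cube([200, 260, 60]);
translate([60, 160, 60]) cylinder(h = 140, r = 40);
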